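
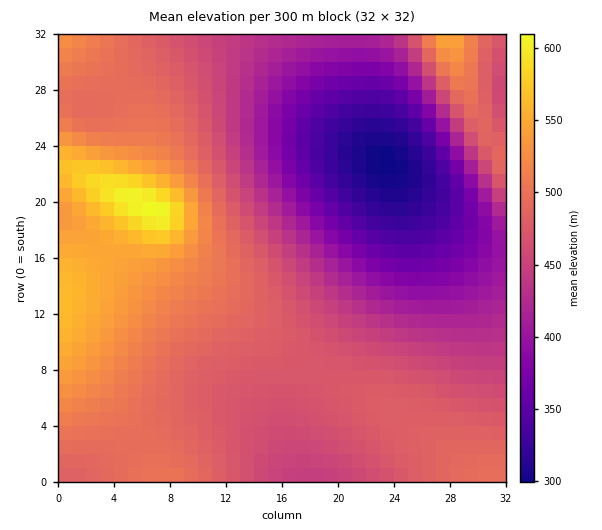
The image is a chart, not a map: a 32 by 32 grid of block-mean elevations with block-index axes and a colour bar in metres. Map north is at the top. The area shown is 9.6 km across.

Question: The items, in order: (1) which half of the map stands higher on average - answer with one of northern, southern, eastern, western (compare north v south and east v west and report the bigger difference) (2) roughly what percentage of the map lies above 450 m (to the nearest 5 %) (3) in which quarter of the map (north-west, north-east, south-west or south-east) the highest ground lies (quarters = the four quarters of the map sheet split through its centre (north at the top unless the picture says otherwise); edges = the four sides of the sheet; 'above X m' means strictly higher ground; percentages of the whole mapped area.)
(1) The western half stands higher on average than the eastern half.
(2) Ground above 450 m makes up about 65 % of the sheet.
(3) The highest ground is in the north-west quarter.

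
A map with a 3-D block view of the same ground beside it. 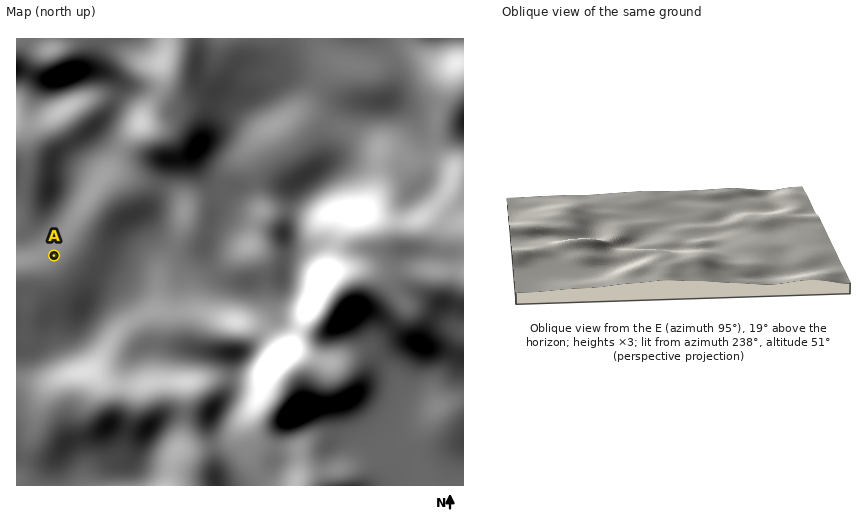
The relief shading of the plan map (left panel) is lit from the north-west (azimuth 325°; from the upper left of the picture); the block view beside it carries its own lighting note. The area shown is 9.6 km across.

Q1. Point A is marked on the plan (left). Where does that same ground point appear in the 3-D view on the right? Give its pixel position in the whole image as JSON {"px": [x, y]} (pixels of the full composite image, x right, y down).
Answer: {"px": [662, 199]}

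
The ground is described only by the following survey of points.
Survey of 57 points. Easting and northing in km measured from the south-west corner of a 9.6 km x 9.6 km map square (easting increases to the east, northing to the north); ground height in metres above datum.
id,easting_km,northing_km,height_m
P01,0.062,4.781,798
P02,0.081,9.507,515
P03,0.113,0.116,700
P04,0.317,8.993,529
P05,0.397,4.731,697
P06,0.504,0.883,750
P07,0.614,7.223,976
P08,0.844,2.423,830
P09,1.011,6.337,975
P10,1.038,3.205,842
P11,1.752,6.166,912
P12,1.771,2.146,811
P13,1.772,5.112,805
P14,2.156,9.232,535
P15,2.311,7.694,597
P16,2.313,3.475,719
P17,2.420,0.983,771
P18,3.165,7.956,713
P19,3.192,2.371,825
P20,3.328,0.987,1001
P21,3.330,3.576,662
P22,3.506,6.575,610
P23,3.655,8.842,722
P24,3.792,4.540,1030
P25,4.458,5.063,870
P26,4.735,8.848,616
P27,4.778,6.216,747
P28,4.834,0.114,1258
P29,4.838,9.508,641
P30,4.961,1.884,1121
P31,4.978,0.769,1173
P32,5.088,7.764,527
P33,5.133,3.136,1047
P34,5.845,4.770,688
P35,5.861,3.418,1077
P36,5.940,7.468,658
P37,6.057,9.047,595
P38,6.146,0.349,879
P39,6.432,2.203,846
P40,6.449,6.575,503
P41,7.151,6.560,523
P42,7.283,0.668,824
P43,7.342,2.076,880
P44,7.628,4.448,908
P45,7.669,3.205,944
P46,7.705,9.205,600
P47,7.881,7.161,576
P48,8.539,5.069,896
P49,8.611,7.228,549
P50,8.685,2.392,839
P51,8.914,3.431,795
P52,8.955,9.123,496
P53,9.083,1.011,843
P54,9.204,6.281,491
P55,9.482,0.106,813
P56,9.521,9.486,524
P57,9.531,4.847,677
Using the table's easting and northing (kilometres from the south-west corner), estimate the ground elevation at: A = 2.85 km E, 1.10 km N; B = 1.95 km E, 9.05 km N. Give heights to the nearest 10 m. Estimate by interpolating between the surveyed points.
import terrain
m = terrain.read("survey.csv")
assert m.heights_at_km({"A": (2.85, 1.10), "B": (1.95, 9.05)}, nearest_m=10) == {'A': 880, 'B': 530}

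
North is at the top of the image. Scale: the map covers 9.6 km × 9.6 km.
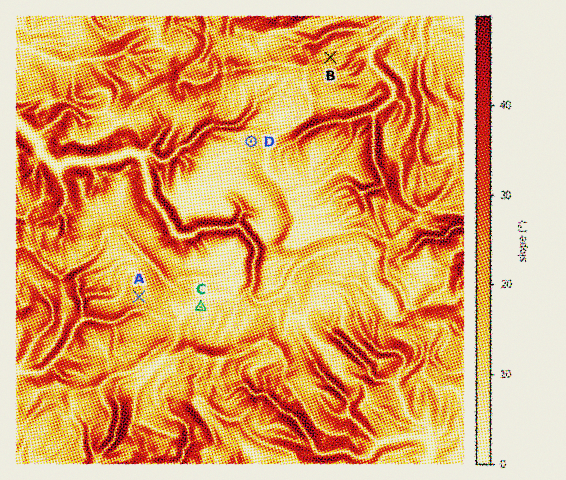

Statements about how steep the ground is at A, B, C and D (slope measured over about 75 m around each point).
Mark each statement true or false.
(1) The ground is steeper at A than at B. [false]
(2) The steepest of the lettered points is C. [false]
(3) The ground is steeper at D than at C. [true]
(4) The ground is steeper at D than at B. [false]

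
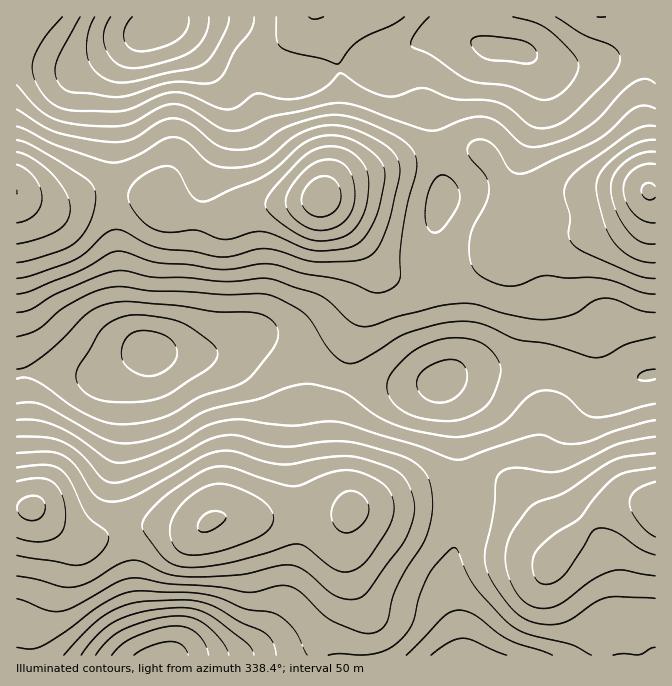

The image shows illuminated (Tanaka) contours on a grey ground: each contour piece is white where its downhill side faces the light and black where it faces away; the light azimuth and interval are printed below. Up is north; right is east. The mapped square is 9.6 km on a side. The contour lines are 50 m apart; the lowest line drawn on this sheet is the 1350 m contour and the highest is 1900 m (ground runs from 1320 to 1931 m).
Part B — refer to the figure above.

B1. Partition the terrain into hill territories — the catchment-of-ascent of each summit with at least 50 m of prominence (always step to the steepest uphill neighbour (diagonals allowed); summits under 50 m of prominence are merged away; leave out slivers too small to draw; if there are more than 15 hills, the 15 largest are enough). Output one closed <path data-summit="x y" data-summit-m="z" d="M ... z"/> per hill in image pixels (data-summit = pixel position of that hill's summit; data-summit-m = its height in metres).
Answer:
<path data-summit="322 197" data-summit-m="1931" d="M655 16l-188 0-1 12 3 9 6 6-20-7-20 0-11 3-29 15-18 7-30 5-42 12-18 0-13-7-17-12-22-20-15-8-33-8-25 1 0-8-145 0-1 39 39 11 23 0 66-33-8 7-15 23-7 19-1 15 0 120 6 53 0 35 9 25 12 16 12 7 55 1 20-3 27-12 18 0 25 12 41 25 20 5 50 5 30-3 10-8 3-8-2-40-6-47-9-32 0-21 9-27 0-23-10-60 0-15 6-15 25-35 14-9 2 3 7 2 33 3 22 10 22 5 30-3 33-9 28 0z"/><path data-summit="209 522" data-summit-m="1854" d="M272 339l-18 0-27 12-20 3-35 0-22-3-17 16-9 13-3 10 0 45-5 45 7 38 8 32 3 50 7 25 12 30 309 1-3-28-8-30 0-34 10-44-2-72-3-33-8-22-8-10-40 3-56-8-16-7-31-20z"/><path data-summit="649 192" data-summit-m="1905" d="M478 44l-10 4-4 4-25 35-6 15 1 28 9 47 0 23-9 27 0 21 9 32 8 63 0 24-5 10 36-8 33-1 12-4 20 0 20 5 35 19 13 0 22-10 18-4 1-319-29-1-33 9-30 3-22-5-22-10-25-2z"/><path data-summit="655 508" data-summit-m="1847" d="M547 364l-20 0-12 4-33 1-27 5-16 8 12 18 7 23 3 97-10 44 0 34 8 30 2 26 3 2 191 0 1-281-6-1-13 4-22 10-13 0-35-19z"/><path data-summit="17 192" data-summit-m="1900" d="M138 36l-60 30-23 0-27-8-12-1 1 317 31-3 50 5 48-24-18-22-7-17-2-43-6-53 1-135 10-25z"/><path data-summit="32 508" data-summit-m="1861" d="M145 353l-47 23-50-5-28 2-4 2 1 281 136-1-12-30-7-25-3-50-8-32-7-38 5-45 0-45 5-13z"/><path data-summit="315 17" data-summit-m="1602" d="M465 16l-301 0-3 7 26 0 33 8 15 8 22 20 17 12 13 7 18 0 42-12 30-5 18-7 29-15 11-3 20 0 19 5-8-13z"/>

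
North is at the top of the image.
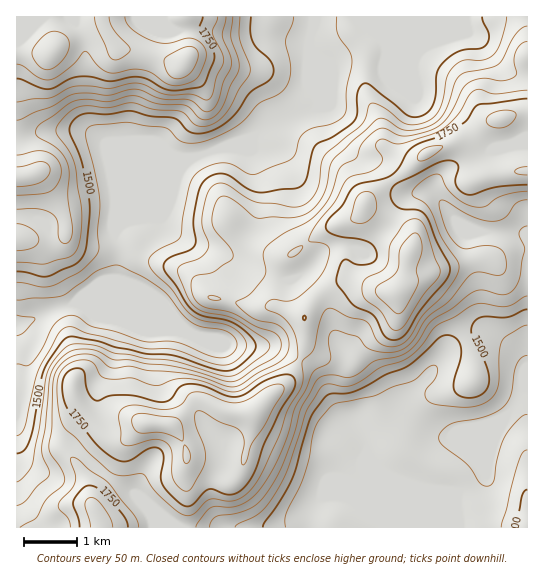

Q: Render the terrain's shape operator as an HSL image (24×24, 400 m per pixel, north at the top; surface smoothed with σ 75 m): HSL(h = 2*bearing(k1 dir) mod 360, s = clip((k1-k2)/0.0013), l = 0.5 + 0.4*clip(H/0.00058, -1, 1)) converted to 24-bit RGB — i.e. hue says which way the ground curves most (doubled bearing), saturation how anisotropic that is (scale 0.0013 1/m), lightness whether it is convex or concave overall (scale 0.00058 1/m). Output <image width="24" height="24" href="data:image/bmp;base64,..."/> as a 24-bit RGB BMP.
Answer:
<image width="24" height="24" href="data:image/bmp;base64,Qk32BgAAAAAAADYAAAAoAAAAGAAAABgAAAABABgAAAAAAMAGAAATCwAAEwsAAAAAAAAAAAAAk1K1wj2gNDtxxu2fsd3IlD3SeCt5lysMtuIGKRQKZnoIX5gbMHFCTmR9fZSZlHuWg3GGf3+Af4B/f4B/dHOAc5OQQlCT09aOWUt7V4+4cF7Y4/PYqTc4Mw4ghhxww9mx5IjKikDtz+nGZbKCQod3MnVzX35tgnZwgH9/gH9/gH9+gH54cYNwa5iAPTt0ztOOVEB9YykhaccYx74PhwcMN5ZoI2W56cGzaMV8One09M/Qo4e1W6WUMGGAUGx2doN3f32Agmprhnpnc5yTgKimcWSIQ0pvnMtrRw2D35y+eNpweBtGrsuSy5hfDiUfqvFSiKjQQEGF0KV+yH5zwbZ7G1BsTluVd4GHdmiAkXiGhaqWbZeNhGNogXF5SWaCrLmSDAkr3Z92tC83f9mxXj+18aHUlKL/vf7gejiAcTlGlolJ4cqFv8OHLFR1K05ab4qFgFx/fKF+moRueGtWanRUdoBjXYJ8a6xWCBY8zVV57+qpU9S5NH3MuPXkWXHb+zSMvyS6tOL7wL7/+dLfz6ZRZzZRI01QRk8kUo9JcIpojmJ4sFyGoDxAeqErJYs8XYxtCRxfgkXE+fzPMYSWXrS1nadMaDFzYc7j0PL7WZDzVQ2I+dLs/8zvq3HdLw5IyrRwIJAzPWo5SIhfUVisyILc6+DjWLDNQGKAEz11HLro9ebW3830EHPiv9PngI7mdt6pkp03JwwXTCVHkKpA/0NC/0J9O1PnopTh1mq3d2woFIoOHlJCTpBp5eSvrVOVPUFmQ0aFD19Imv9a0r9+jS6VdGYePDQNhVUHNhIEJx0MKyQIQ0YAODAL/+moQHyacUZ16Q+/98fKauKDDFNaNZBaschqmEtlZExzV3IyHYRZy/VTOicMYjoTb0YtfHxUaxsoWhcALR4GH5Qrc+R4HMK+7vnSTiVngkhEJC9C9unS7di4FB8vH4cub3c4g0YxWnhCkJlTPXQfS4YRgWJggH9/gH9/eU1iPwA51dz2zN7/o9X/ubnnbLjj3JGstB/BgFy9fV7TuOu077GzYUW/Squ2NzVyrot8Rn+2eVBSq79+X4xDIWgwbnZSczU1fBVmUd/xw/TRm19saV1vl5FTg3EzL2090WrBXJK+icjk3pnS4ZGm4ajeTHrCNi+Tlb6iRWzKcay6ronDyM2XOIfHOVujaZHBWLfwnt7ltk6RsVZTdlphkVqi0p60QJx6KGlKus5vLD0ik0E26NSWfdSfeUjofkzkr8vOWjqjparRakW98u/ZLGWYQzyQgKOWSoBdV0otdSAhy79KTrF5S6Odgoqy5nTqxCibn6csM4RMKaiU9OvXdtOVMhM7enY4rpA3hDtvgGk3dnBG4+6pTj6WPUh2e4NwfX1yMTl2f2yz4N/MicDIVpXHVLywKiyf57Ly9a7xlc+UGsi8qPCb4CduLgUhm3EihcddQnN1dI8+Oss3eNllaUqYSD9+f3+Af3+ANE90VJiq4fHaeL7FcjmChVtGIiswamM6zJl98drdnT00QV4MXAEjyCa5q9qckXM4UzMk3dH63OPvgsy6QjJ5YU99f3+Af39/UneCJsGGz9+IfjBGbUtjlnR/UjRySpSEf+Bun1k37E6092ePEEE3OtaWy6HYtZHu0sb5S5NE4tq8w2GhVyVxcmd/gIB/gHt8iFpLRG8YWngZflZEZ3daYm1RSVuIWtDIz26byDZlMNSe0bv/8Mz/LsLkSZtIVndIdJNMcaUceoYHYUgaSiIqZm42cmE5YFUogTZK8n05HIcMJnk3Y4JwY4eHRrOEO4ZkRH+J3I2Wne+5EIyW3zvc/7rl10m3vndMO4RGsnZfxZM/VEArSCgigaEpTU0prGQwEjkT6+F9t+3IL5CdQGxfYIFfYYdbU29IKB82ivlIy9RNIRkSFiAT1IIs27mPzs/0x574ljtx2rGCaDugY1a3yauWJTdfx2S538WoTv+Ous9/U0J7UnaOSKl+YnmGcHKAMWGYwvKWaCIvd1FpHjJOWsNlzeWzQHJEk5A5QzSy7efeSHnISy/b59LlVl3qZsb35tnywebMboi+Q4TidHjOeHayUVOBeXZ/Q3x6zrRQdWZ8a22CL4qqfdGgXrBiuiSL3VAoM3XO5dLbpX3ZLyiGptGpkcHmRJ3kV5bW9dbYhF/RUDRzeEVoilVTYVx8hmSGX5BylLV7eHGDfICAT4VgMZAkYkMsVjBL6OjJYIBxdLY3kSpciFi6i9xtYjklcUk7pasm4NULzKVKLkZua0aDk597VWuFYlmFmLOFg3BxgH9/gIB/f4B/eYB1Yzd3SZ5ont0o"/>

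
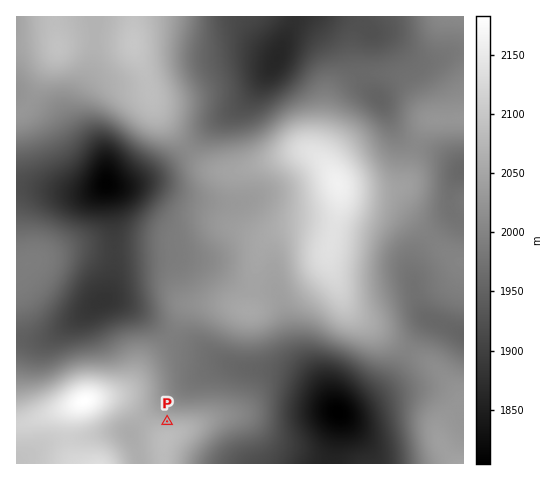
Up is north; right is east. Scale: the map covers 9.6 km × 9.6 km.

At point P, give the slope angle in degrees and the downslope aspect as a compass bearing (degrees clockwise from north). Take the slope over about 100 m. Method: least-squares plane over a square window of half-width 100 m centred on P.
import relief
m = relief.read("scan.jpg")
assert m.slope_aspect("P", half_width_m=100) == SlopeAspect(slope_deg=6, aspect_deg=3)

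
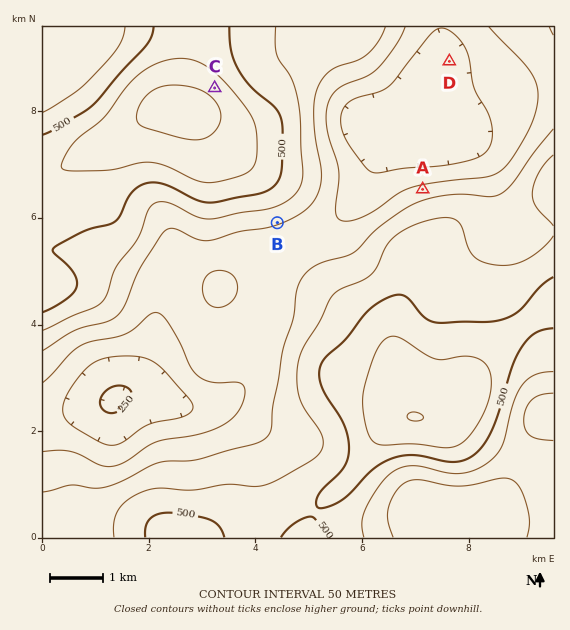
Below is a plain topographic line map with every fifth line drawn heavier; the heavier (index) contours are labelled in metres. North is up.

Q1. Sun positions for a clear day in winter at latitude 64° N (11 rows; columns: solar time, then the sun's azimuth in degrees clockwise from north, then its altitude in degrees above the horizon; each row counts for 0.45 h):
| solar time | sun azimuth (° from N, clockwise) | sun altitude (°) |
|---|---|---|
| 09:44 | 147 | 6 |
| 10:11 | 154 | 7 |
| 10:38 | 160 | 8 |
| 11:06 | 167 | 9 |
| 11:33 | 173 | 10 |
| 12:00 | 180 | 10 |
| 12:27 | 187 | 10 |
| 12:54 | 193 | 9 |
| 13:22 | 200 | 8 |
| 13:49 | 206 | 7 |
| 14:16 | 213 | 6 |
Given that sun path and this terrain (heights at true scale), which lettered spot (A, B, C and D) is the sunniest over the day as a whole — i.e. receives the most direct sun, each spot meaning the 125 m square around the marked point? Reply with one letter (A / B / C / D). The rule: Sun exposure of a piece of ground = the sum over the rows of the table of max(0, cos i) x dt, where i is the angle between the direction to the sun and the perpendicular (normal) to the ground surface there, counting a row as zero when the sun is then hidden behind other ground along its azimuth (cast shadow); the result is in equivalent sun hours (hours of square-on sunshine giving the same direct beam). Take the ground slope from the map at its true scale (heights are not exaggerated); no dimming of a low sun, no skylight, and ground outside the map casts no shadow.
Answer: B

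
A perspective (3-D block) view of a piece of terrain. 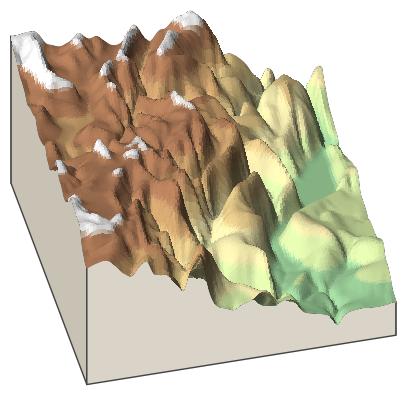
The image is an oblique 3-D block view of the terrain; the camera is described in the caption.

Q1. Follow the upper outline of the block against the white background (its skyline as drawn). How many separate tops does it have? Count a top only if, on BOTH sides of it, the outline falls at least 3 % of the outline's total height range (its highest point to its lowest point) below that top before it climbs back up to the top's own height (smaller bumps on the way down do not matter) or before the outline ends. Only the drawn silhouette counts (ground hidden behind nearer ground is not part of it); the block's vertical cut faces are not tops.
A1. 5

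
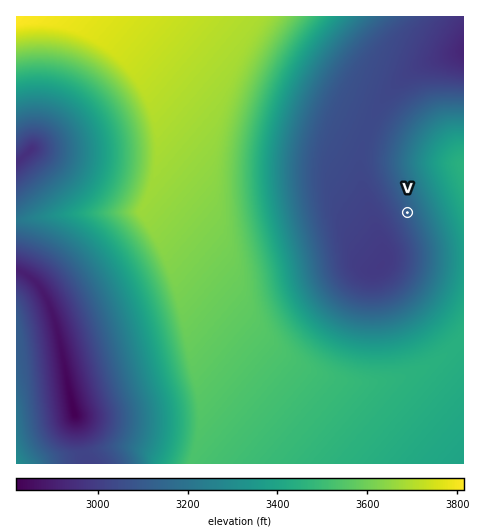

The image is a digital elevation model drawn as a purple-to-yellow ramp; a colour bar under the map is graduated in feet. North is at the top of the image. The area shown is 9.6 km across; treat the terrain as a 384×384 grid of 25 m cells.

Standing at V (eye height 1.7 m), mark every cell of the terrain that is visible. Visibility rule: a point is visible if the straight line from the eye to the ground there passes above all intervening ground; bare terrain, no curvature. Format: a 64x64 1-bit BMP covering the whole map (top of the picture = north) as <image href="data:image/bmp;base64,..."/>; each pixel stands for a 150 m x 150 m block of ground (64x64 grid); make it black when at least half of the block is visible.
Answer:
<image width="64" height="64" href="data:image/bmp;base64,Qk0+AgAAAAAAAD4AAAAoAAAAQAAAAEAAAAABAAEAAAAAAAACAAATCwAAEwsAAAIAAAAAAAAA////AAAAAAAAAAAAAAAAAAAAAAAAAAAAAAAAAAAAAAAAAAAAAAAAAAAAAAAAAAAAAAAAAAAAAAAAAAAAAAAAAAAAAAAAAAAAAAAAAAAAAAAAAAAAAAAAAAAAAAAAAAAAAAAAAAAAAAAAAAAAAAAAAAAAAAAAA/gAAAAAAAAf/wAAAAAAAH//wAAAAAAA///wAAAAAAH///gAAAAAA////AAAAAAH///8AAAAAA////4AAAAAH////wAAAAAf////AAAAAD////8AAAAAP////wAAAAA/////AAAAAD////8AAAAAf////wAAAAB/////AAAAAH////8AAAAA/////wAAAAD/////AAAAAf////4AAAAB/////AAAAAH////8AAAAAf////gAAAAD////+AAAAAP////wAAAAA/////AAAAAD////4AAAAAP///jgAAAAA///8AAAAAAH///gAAAAAAf//8AAAAAAB///wAAAAAAD///AAAAAAAP//4AAAAAAA///gAAAAAAD//+AAAAAAAP//wAAAAAAA///AAAAAAAB//8AAAAAAAH//wAAAAAAAf/+AAAAAAAB//4AAAAAAAD//gAAAAAAAP/+AAAAAAAAf/4AAAAAAAB//gAAAAAAAH/+AAAAAAAAP/8AAAAAAAAf/wAAAAAAAB//AAAAAAAAD/8AAA=="/>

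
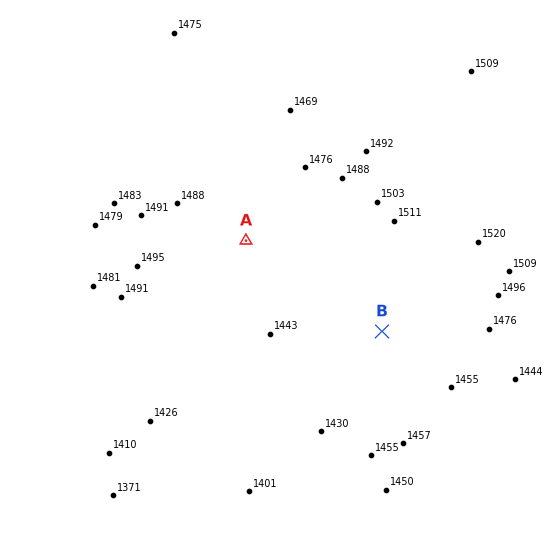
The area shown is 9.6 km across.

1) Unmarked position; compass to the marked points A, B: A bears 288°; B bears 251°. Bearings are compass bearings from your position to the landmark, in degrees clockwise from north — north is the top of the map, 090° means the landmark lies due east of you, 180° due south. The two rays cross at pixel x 451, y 307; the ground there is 1495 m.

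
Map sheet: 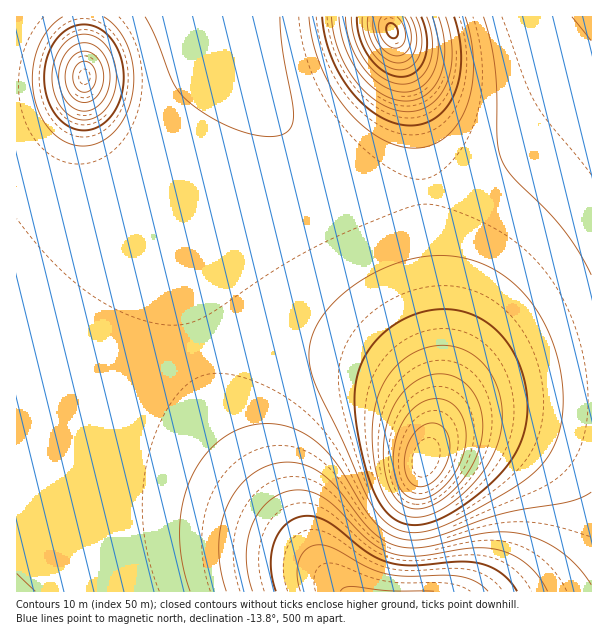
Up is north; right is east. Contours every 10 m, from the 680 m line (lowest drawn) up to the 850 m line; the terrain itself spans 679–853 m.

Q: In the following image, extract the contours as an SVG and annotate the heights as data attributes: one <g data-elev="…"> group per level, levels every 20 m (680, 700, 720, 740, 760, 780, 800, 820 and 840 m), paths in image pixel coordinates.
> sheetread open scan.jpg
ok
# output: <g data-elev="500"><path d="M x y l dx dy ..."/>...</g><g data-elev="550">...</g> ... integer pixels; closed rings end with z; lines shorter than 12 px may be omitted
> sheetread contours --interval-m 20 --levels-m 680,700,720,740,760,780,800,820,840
<g data-elev="680"><path d="M340 591l4-3 7-2 38 5 45 0"/></g><g data-elev="700"><path d="M276 591l-4-13-1-14 1-12 3-12 6-10 7-8 9-4 11-2 10 2 11 4 36 29 19 10 24 4 51-3 21 2 11 3 10 6 9 9 7 9"/></g><g data-elev="720"><path d="M226 591l-6-22-1-23 2-22 7-20 11-17 13-13 17-9 18-3 19 3 18 11 14 13 31 40 11 9 12 6 12 3 15 1 67-15 18-1 17 2 20 6 19 11 17 15 14 19"/><path d="M591 41l-19-24"/></g><g data-elev="740"><path d="M35 591l-18-17"/><path d="M403 531l19 1 21-6 29-14 44-26 16-12 13-13 9-15 6-18 3-26-2-28-7-29-12-27-15-21-18-18-21-13-23-8-22-3-23 2-24 6-24 11-22 14-20 18-13 18-7 18-1 18 5 21 28 59 24 54 8 15 9 10 9 8z"/><path d="M63 17l-15 13-10 18-5 23 1 22 6 21 11 17 15 11 17 4 9-1 9-3 14-11 12-18 6-21 0-23-4-21-10-18-15-13"/><path d="M309 17l4 24 7 24 11 22 13 20 16 17 18 13 18 8 18 3 17-3 15-8 12-13 8-17 6-21 1-23-2-24-6-22"/></g><g data-elev="760"><path d="M407 516l12 1 12-3 14-7 14-10 14-14 11-13 9-15 6-15 3-14 0-15-2-15-4-13-7-12-9-10-10-8-12-6-12-2-12 1-14 4-11 6-11 8-8 10-8 12-5 13-4 17-1 19 1 21 4 20 5 15 7 12 9 9z"/><path d="M76 119l7 1 7-1 12-6 9-12 5-17-1-18-5-15-11-12-12-5-12 2-10 7-8 11-5 15 1 17 4 15 9 12z"/><path d="M331 17l3 18 5 16 8 17 10 15 11 12 13 9 14 6 13 2 12-2 11-6 9-8 7-13 4-15 1-17-2-16-4-18"/></g><g data-elev="780"><path d="M412 498l13 0 15-8 13-14 10-20 3-18-2-18-8-13-12-7-13-1-14 6-11 12-8 17-5 21 2 19 6 16 4 5z"/><path d="M82 102l7 0 7-5 5-8 3-9-1-11-4-9-6-6-7-3-8 2-6 4-5 8-2 9 1 10 3 9 6 6z"/><path d="M345 17l2 13 3 14 6 13 8 12 10 10 9 7 10 4 11 2 9-1 9-4 7-8 6-10 3-12 0-13-2-14-4-13"/></g><g data-elev="800"><path d="M357 17l3 21 9 19 15 15 9 4 8 1 7-1 8-4 5-6 4-8 2-10 0-10-6-21"/></g><g data-elev="820"><path d="M368 17l1 16 6 15 11 11 12 4 10-3 5-5 3-7 0-15-5-16"/></g><g data-elev="840"><path d="M381 17l-2 9 2 10 6 9 9 3 6-3 4-9-2-10-7-9"/></g>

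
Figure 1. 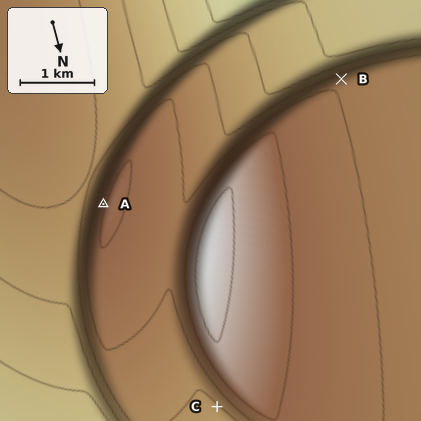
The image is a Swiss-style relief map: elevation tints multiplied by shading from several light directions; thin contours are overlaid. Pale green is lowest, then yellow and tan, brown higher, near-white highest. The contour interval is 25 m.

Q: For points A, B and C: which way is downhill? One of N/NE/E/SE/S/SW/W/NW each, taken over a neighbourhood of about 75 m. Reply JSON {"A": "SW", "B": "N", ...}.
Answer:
{"A": "SE", "B": "S", "C": "NE"}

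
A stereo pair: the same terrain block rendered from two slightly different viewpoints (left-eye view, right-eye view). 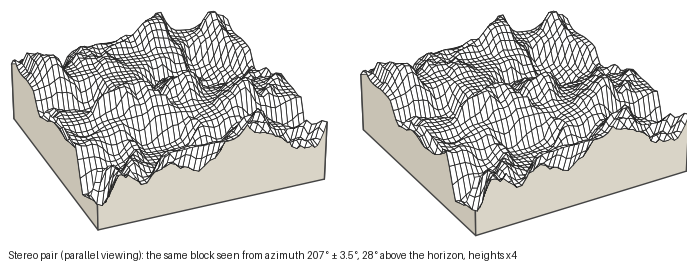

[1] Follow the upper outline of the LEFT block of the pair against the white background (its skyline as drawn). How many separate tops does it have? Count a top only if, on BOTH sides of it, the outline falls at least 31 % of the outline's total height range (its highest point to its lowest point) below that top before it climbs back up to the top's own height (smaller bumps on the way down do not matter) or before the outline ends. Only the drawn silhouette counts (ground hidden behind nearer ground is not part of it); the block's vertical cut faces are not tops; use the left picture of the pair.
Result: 1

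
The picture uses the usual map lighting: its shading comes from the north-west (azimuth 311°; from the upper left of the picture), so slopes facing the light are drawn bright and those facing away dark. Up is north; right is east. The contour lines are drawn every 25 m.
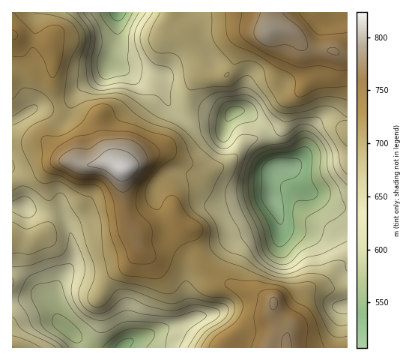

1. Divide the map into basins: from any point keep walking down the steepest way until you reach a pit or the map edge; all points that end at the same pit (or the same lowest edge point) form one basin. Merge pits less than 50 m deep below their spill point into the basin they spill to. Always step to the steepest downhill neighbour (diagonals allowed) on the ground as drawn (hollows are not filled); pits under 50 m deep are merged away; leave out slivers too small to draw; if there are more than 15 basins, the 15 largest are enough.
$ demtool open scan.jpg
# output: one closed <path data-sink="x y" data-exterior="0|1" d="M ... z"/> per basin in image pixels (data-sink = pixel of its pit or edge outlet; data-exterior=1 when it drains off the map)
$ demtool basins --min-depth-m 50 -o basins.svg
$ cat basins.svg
<path data-sink="272 199" data-exterior="0" d="M347 12l-173 0 0 4 3 5 15 12 11 39 5 4 17 0 4-3 11-30 8-7 17-3 8-4 16 1 4 5-1 9-13 26-2 12 8 12 4 2 7-1-8 5-5 24-6 6-34 13-9 15-10 8-25 6-6-2-17-14-11-4-6 0-14 4-22 13 2 42 3 13 6 12 7-4 25-7 11-7 13 9 4 19 10 18 26 20 43 18 0 11 7 18 6 7 1 6-5-3-7 0-4 7 77 0z"/><path data-sink="122 348" data-exterior="1" d="M12 35l0 313 258 0 5-7 11 2 0-5-6-7-7-18 0-11-43-18-26-20-10-18-4-18-12-10-12 7-25 7-7 4-6-12-3-13-2-42-15-7-24 3-14-4-6-4-13-17 0-7 10-23-9-29 2-27-4-8-9-5z"/><path data-sink="118 12" data-exterior="1" d="M173 12l-161 0 1 24 34 7 5 6 2 5-2 27 9 31-8 16-2 12 16 19 17 6 24-3 17 7 13-10 29-14 19-19 3-7-1-20 2-11 8-11 8-2-4-8-10-34-15-12z"/><path data-sink="234 112" data-exterior="0" d="M282 29l-9 0-5 3-15 2-9 4-7 10-4 17-6 10-8 2-18-2-3 2-5 5-4 12 0 25-3 7-19 19-22 11 20-4 11 4 17 14 9 2 24-7 8-7 9-15 34-13 6-6 5-24 7-4-10-2-8-12 2-12 14-30-1-7z"/>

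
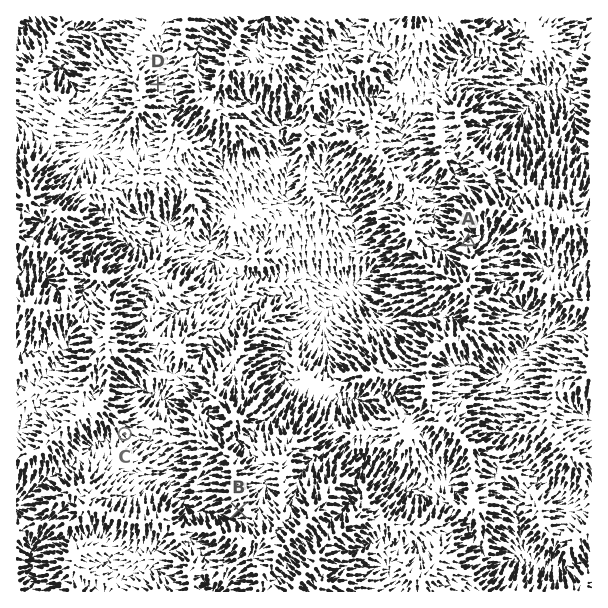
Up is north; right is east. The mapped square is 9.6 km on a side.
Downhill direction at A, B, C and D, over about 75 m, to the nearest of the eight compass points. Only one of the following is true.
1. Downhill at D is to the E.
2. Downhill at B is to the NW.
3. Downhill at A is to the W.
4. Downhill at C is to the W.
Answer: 1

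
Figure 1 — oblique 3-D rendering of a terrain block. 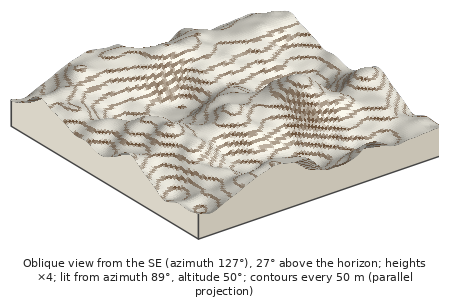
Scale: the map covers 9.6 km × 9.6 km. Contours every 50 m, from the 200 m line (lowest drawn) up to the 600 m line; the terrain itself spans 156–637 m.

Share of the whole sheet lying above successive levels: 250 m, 90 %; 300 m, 77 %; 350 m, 60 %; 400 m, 44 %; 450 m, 25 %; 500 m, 7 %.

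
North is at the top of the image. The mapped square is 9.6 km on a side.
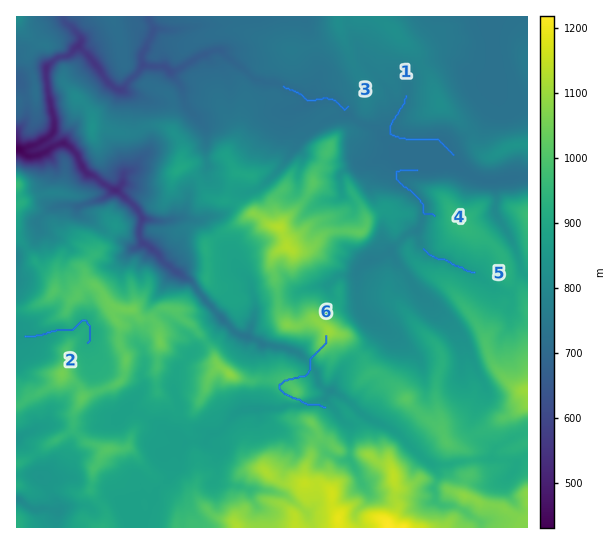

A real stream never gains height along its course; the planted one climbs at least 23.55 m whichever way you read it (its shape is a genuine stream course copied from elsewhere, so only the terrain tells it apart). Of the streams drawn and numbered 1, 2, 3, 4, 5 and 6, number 6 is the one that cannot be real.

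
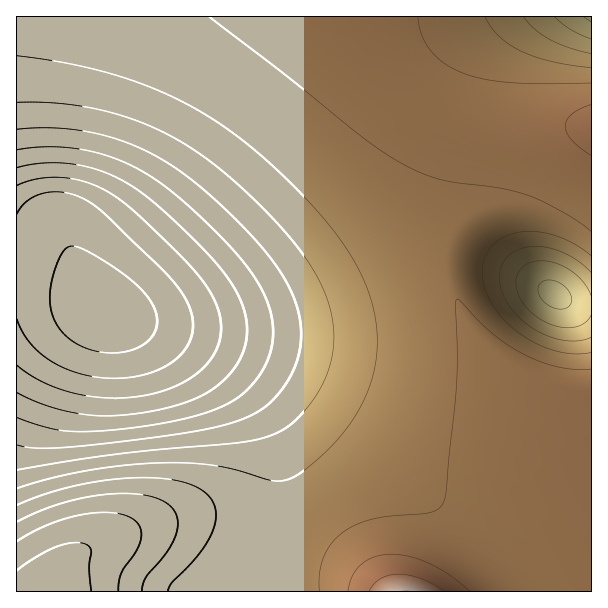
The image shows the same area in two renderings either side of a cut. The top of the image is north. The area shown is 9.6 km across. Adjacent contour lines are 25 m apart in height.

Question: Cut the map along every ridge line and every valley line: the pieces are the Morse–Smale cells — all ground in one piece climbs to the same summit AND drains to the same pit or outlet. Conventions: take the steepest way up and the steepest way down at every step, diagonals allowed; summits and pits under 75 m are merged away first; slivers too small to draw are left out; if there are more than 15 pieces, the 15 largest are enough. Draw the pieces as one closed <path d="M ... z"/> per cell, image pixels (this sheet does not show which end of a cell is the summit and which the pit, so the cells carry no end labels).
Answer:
<path d="M347 16l-330 0-1 263 22 1 27 6 16 9 26 19 43 14 33 15 26 17 19 16 22 23 9 14 15 37 3 20-1 25-8 26-8 16-16 26-25 29 372 0 1-199-20-2-33-11-20-10-21-15-20-20-12-17-8-13-8-27-2-20 3-16 9-18 15-15 0-23 3-18 10-25 13-13 6-3 25-4-73-8-27-7-22-11-14-9-23-23-11-15z"/><path d="M38 280l-22 1 0 310 202 1 26-29 16-26 8-16 8-26 0-37-6-23-11-22-18-24-43-37-33-18-58-20-26-19-16-9z"/><path d="M549 124l-37 2-11 4-13 13-10 25-3 18 0 23-15 15-9 18-3 16 2 20 8 27 8 13 12 17 20 20 21 15 20 10 33 11 19 1 1-264z"/><path d="M591 16l-243 1 14 33 11 15 23 23 29 16 34 11 27 5 105 7z"/>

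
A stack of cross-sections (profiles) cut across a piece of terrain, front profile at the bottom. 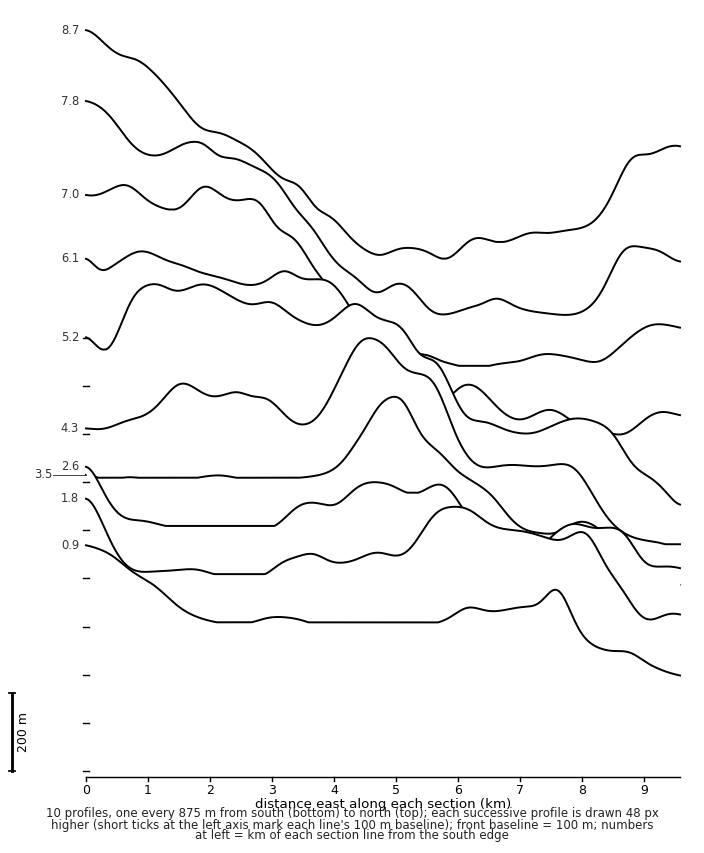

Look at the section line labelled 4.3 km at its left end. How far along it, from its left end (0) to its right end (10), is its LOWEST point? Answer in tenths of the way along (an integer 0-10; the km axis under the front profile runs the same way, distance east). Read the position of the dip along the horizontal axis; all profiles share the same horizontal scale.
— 10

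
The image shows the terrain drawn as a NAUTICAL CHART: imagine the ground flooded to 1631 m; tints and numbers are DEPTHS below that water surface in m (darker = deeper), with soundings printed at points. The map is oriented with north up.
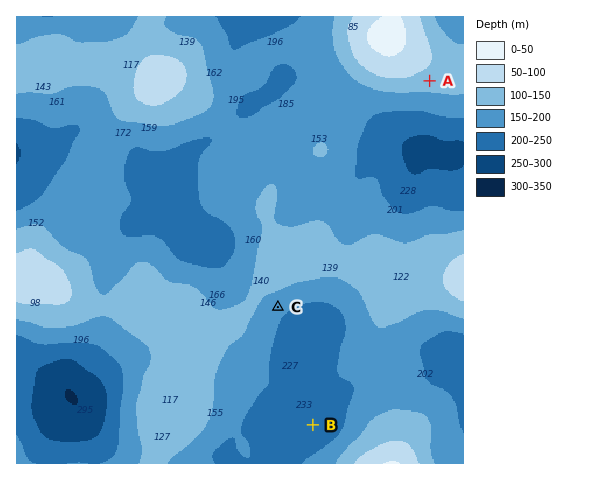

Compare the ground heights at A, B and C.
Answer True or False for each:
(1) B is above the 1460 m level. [False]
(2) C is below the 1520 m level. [True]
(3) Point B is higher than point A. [False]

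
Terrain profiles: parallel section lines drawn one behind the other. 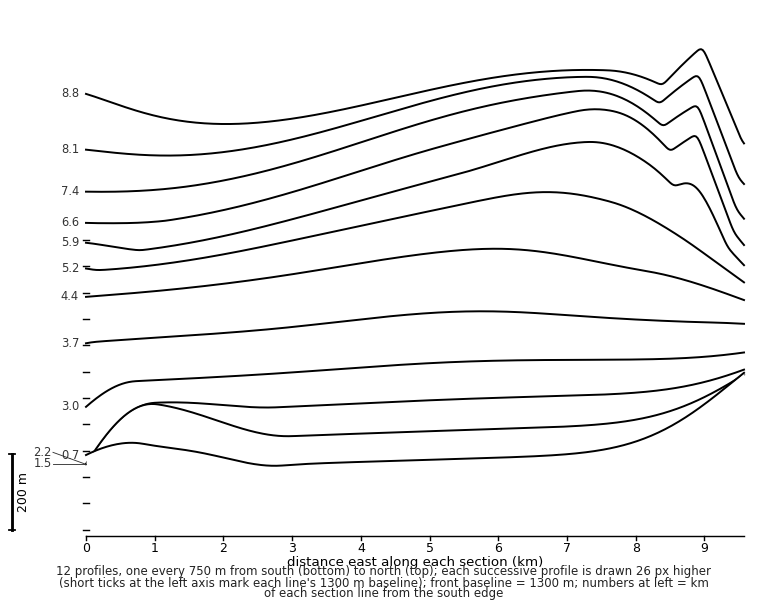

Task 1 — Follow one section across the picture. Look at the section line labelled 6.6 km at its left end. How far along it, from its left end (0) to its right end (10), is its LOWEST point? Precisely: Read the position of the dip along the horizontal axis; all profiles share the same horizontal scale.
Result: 10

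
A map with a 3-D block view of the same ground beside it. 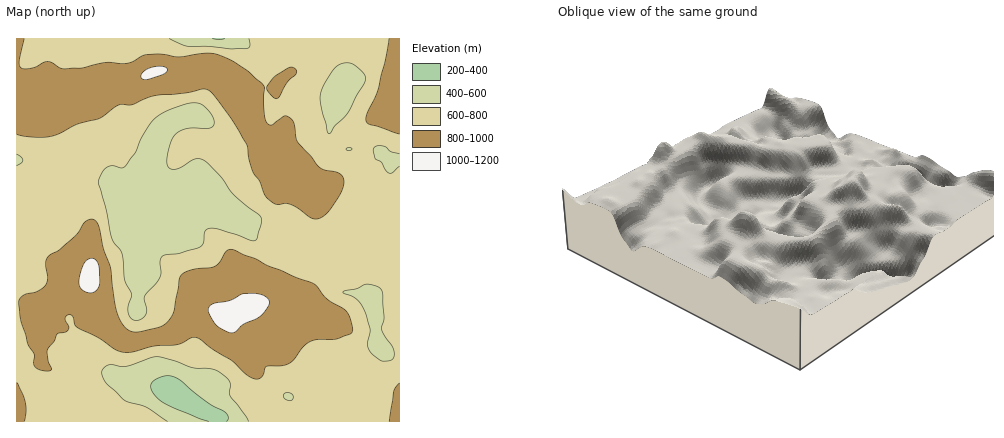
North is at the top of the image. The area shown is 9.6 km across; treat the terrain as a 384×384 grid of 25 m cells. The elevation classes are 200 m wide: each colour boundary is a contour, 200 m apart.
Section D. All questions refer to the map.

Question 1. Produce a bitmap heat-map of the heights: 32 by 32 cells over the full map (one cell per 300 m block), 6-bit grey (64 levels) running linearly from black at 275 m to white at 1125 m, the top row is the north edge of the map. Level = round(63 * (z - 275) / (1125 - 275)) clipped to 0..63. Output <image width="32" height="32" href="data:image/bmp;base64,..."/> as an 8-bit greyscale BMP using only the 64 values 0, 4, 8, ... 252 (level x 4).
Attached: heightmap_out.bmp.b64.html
<image width="32" height="32" href="data:image/bmp;base64,Qk02CAAAAAAAADYEAAAoAAAAIAAAACAAAAABAAgAAAAAAAAEAAATCwAAEwsAAAABAAAAAAAAAAAAAAEBAQACAgIAAwMDAAQEBAAFBQUABgYGAAcHBwAICAgACQkJAAoKCgALCwsADAwMAA0NDQAODg4ADw8PABAQEAAREREAEhISABMTEwAUFBQAFRUVABYWFgAXFxcAGBgYABkZGQAaGhoAGxsbABwcHAAdHR0AHh4eAB8fHwAgICAAISEhACIiIgAjIyMAJCQkACUlJQAmJiYAJycnACgoKAApKSkAKioqACsrKwAsLCwALS0tAC4uLgAvLy8AMDAwADExMQAyMjIAMzMzADQ0NAA1NTUANjY2ADc3NwA4ODgAOTk5ADo6OgA7OzsAPDw8AD09PQA+Pj4APz8/AEBAQABBQUEAQkJCAENDQwBEREQARUVFAEZGRgBHR0cASEhIAElJSQBKSkoAS0tLAExMTABNTU0ATk5OAE9PTwBQUFAAUVFRAFJSUgBTU1MAVFRUAFVVVQBWVlYAV1dXAFhYWABZWVkAWlpaAFtbWwBcXFwAXV1dAF5eXgBfX18AYGBgAGFhYQBiYmIAY2NjAGRkZABlZWUAZmZmAGdnZwBoaGgAaWlpAGpqagBra2sAbGxsAG1tbQBubm4Ab29vAHBwcABxcXEAcnJyAHNzcwB0dHQAdXV1AHZ2dgB3d3cAeHh4AHl5eQB6enoAe3t7AHx8fAB9fX0Afn5+AH9/fwCAgIAAgYGBAIKCggCDg4MAhISEAIWFhQCGhoYAh4eHAIiIiACJiYkAioqKAIuLiwCMjIwAjY2NAI6OjgCPj48AkJCQAJGRkQCSkpIAk5OTAJSUlACVlZUAlpaWAJeXlwCYmJgAmZmZAJqamgCbm5sAnJycAJ2dnQCenp4An5+fAKCgoAChoaEAoqKiAKOjowCkpKQApaWlAKampgCnp6cAqKioAKmpqQCqqqoAq6urAKysrACtra0Arq6uAK+vrwCwsLAAsbGxALKysgCzs7MAtLS0ALW1tQC2trYAt7e3ALi4uAC5ubkAurq6ALu7uwC8vLwAvb29AL6+vgC/v78AwMDAAMHBwQDCwsIAw8PDAMTExADFxcUAxsbGAMfHxwDIyMgAycnJAMrKygDLy8sAzMzMAM3NzQDOzs4Az8/PANDQ0ADR0dEA0tLSANPT0wDU1NQA1dXVANbW1gDX19cA2NjYANnZ2QDa2toA29vbANzc3ADd3d0A3t7eAN/f3wDg4OAA4eHhAOLi4gDj4+MA5OTkAOXl5QDm5uYA5+fnAOjo6ADp6ekA6urqAOvr6wDs7OwA7e3tAO7u7gDv7+8A8PDwAPHx8QDy8vIA8/PzAPT09AD19fUA9vb2APf39wD4+PgA+fn5APr6+gD7+/sA/Pz8AP39/QD+/v4A////AKiEgIB8eHh4fHx8bFA8LBgQJEhwfHRweICAgIB8fICsqIiAgHxwdHh0aFhAJBAIFCxEZHx8dGhsfICAgICAgKSciICAfHh8eFxEPCQMCBw4RFR0gIB4aHB8fHyAfICAnJCIiISAgHxcREA8KBwkPEhMXHyQkIB8fHx8fIB8fICMhJicjIB8dFxYVExAQExcYGh8mLCklJCEfHx8fHx8cHiAnJyEgHx8fISIeGhsdHh8iKCwsKi0sJiAfHx8fGhUZIisqJCEgISYtLiwpKCcjJCwuLy4tLS0rJSMjIR8WExslLSwnJiYqLi4pKCstLiwtMTU0Ly8uLS0rLCwpIhgYHyguLCgnKy8vKRwaICUtLzA3PDs3Mi8vLi4uLysgFhcgKS4uKysuLy8kFxYdISovMTc5Ojw5MS8vLy4rJBwTFyEmKi0uLzEyLiIZFx0gKC4wMTM1NzYxLy8uKR8aFhEXICAhJy4wODouIBYUGB4mLi8vLzAwLy8uLCkiHx0bGRwgICAmLi83Oy0fExIUHCIpKywvLy8tKyYiISIiIiAhIyEgICYrLjM2Kh0SERUaHR8gIistKiUhICAgICIkISIlISAgIyYrLy8kGBERFBYVFhofJCMfHiAgIB8fICEgISIgICAhISQrLR8TEBATFRIRFh4cGRUcIB8fIB8fICAgICAgICAgICYpHBEQERQVFBMTFBIRERkfHyAiIiAfHyAgICAgICAgISEZERAQERITEhEREREVHCEhJCsrIh8cHyAgICAgIB8gHxYREBAQDg4PEBESFx4jKSotLy8pIBsbHyAgICEhIB8dFBEQEBAQDw8QERYeICctLi8vLy0kHRkcHx4fHyAfHx0VFBIREhMTEREUHB8jKy4vLy8tKyQeGhobGh4fHh4eHhsaFhMSFxoWFRsfICcuLy8uLCMhIB4aGBcbHh4eHh4fHx4aFRIXHR4dHx8gKS4vLislHhsaGxkXGCIkJCIgHx8fHx0XEhUbHh8fHyMrLS0uJiEcGhwdHRweLi4uLCciISAgHxsVExYYGBofKC4sKSskIBwZHiEkJyswMC8vLi0rJSEgHhoVExITGiQtLyolJyMfGRYZICktLzAwLy8vMTAvKSgkIB4bGBkhLDAvKSUkIB0XFBUdJS0uLy8vLy8vMDAvLi0rKiknJCoxMS8pKCQhHRgUFBggKy0tLi4uLi4vLy8vNDMwLy8uMDIvLCUoKCQfGxQUFR0pLScoKygnJyorKywxNjQwLy8wMCojICEmJSEeGRYYHCUsJiEjISEhISIiIicpKCYnKikkIB4fHyAhIB8eHBweIywoISAgHx8fHyAgICEeGRYVExITGR8fHx8gIB8fHx8hLA="/>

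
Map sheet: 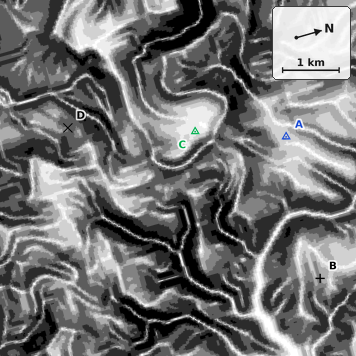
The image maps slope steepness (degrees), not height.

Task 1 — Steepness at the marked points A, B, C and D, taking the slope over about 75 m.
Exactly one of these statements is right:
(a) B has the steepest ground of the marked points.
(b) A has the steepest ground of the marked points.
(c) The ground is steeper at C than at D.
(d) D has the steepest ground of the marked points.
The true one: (d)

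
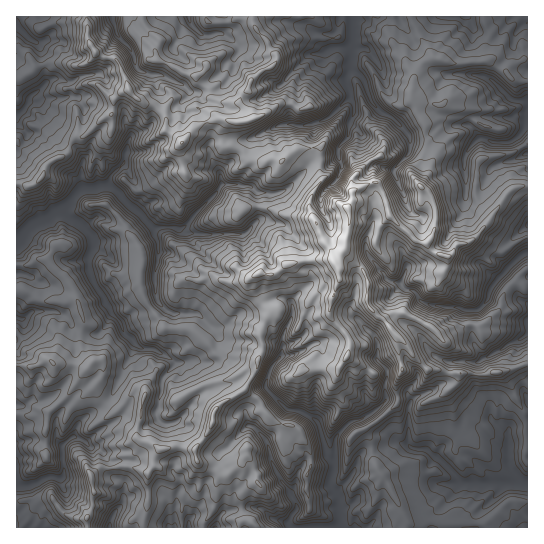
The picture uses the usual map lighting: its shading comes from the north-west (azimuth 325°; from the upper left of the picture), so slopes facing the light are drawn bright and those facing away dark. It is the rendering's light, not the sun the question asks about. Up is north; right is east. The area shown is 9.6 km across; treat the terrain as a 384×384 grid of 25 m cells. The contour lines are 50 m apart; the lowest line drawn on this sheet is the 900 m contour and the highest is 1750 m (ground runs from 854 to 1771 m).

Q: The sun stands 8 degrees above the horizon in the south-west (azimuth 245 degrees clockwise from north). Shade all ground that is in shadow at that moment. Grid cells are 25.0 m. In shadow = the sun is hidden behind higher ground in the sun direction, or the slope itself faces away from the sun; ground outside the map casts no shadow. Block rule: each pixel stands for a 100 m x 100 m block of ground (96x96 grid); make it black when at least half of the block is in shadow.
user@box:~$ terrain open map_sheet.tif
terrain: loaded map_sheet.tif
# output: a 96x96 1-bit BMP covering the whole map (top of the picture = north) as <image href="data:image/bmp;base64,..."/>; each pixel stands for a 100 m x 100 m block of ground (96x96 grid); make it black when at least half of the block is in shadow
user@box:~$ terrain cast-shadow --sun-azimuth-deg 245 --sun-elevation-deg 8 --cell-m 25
<image width="96" height="96" href="data:image/bmp;base64,Qk2+BAAAAAAAAD4AAAAoAAAAYAAAAGAAAAABAAEAAAAAAIAEAAATCwAAEwsAAAIAAAAAAAAA////AAAAAAAAB8D5mAfgAAAwAAAAB+D9jA/4GCB4AAQAB/B9hh/8/AB8Bg0A5/x9Bj/9/BD/AwgA6/5+Ah///gD/hYAB8f5+AgD9/gH/38fh8f9+AgH9/gH//+/z8/x4EAP9/gP///8D8/xyAAf9/gP//nkB4/xmAAf9/wf//AAAg/hsAAf//4//6YgBx/A+HAf//4//wxgDx/w+Pg///5//xngDz/AGPw/H/5//nPgD3+AAP4/N/Z//gPgD/wA+P9/B/d//gfgD/AB/H/+D/d/+AfgD+AH/j//D/L/AAfgD8AH/h/8H/r/AAvgD8AH/h/wf/87AAPgDuAH/B/z//+bAEeABkAHzB/n/9/DAMYDAAAD5A///8/jgOYEAAAD4A///g+zgPYMAAMD4AH//h/zwPwMAAOD4AB/hAd34PwMAAOD+AB/Bi9zgHgcAAPD/AA/BhxzgHg4QgPp/wAeAD9z0DBABgH8/4AfAB573/zwBwH4/8AfgB/7///7B8P9/wAfwA/zf//+H+//8AAP4w/y///8H///4AAP8wfy///8A///gDAP4Afx/f/8A//+ADgP8A/z+///A//+APgP0A/n////gYf4AfAP2B/P////h5/wP+AB2D+f///8Bx/gf8AB4H8////8Dj/A/wAB4H5////8AD/B4AAB4H7////8AD/DwAAD4Hz////8AH+DwAAAwD7////84H+DwAAAAD7////98H8HwAAAAB7/9//94P4HwAAAgB7/8//9gf4HwxwDiB//8//8A/yDzDiOGB//8f/+B/2D3HHOAD//8f//D/+D8OHO+B//4f/8IP8D8cHs/A//x//8YH4H48P4eA//n//8Af4H/+Pw8M//H//8B/4P///g4M/+7//8D/wf//nhwc/97///A/wf/wBBgc//////g/8//wDgA8f/9//9wch/xwBwA8f////84AD/B4BwB8//9//8+AH/B8BwB4//9//8GB//AOD/B7/////8G5/wAPH/A/f/7//8O8foAfv/g+f/3//8P/AYAf3wAef////9H/g4A/wAAff////+H/+wA/wAAfP////+D//AB/wAQfv////8B//gA/wAwf3////8A/rwA/gAYfY////8A/jwB/ADAf8////8APjwB+HCGP+f////gBDwB+f+/v+f////gAD4A/B///+/////gAD8KfAf///////+ACD4MPAP///////8wCD5NAAP///////8MHD4PA8fw///P//8IHDwPD4/w//+EH//AGDj3Pj/9//4AD//gEAH/8D////4CB/9wAEP/xg////Q2P/84AMf/xw///+wfP/8Mwcf/uw////wf//AMB8//H4////wf/+cMAA/+D8v///4f/88IAA//j9j///4OAA8cAB//39h///5gcDYcAP////B///5h/nw8wf////D///5z/j1+w/////n///ln/5/+A//f//H///Hv/+/gB/+//4P///nPf/+AB////wf///vf/z8AB///4Af///+f/v8IB///7w////+//v8="/>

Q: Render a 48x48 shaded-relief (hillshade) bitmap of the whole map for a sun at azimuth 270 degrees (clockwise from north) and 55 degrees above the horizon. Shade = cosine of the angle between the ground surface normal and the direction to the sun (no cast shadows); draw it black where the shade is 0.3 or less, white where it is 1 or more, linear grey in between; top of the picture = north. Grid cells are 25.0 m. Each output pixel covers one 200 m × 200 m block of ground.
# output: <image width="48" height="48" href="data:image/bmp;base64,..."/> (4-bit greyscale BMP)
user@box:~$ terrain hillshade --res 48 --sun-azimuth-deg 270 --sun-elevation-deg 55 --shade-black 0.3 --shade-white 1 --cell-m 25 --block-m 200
<image width="48" height="48" href="data:image/bmp;base64,Qk32BAAAAAAAAHYAAAAoAAAAMAAAADAAAAABAAQAAAAAAIAEAAATCwAAEwsAABAAAAAAAAAAAAAAABEREQAiIiIAMzMzAERERABVVVUAZmZmAHd3dwCIiIgAmZmZAKqqqgC7u7sAzMzMAN3d3QDu7u4A////AMzM37Be64ab3J7bUSjHis3M7bmru7u6mcze7sMs7ZerzavaV2frRs7b3Jmru6vLqszsjelI3riszcq6qDTcN87tzImpq6q8us3Xn/tIzrmszMq8pAjpKe7duYmJqru7qcq77/ppzairy8uskErYGt7tqJmJmru7u/123vmbzcedyqu6ULyoCd3tmJmYvKqqzf/E36jN3dmd14zaFcyUCuvciZh73KqZ7/6kzJ3u3dusx3vbGOyRDPyaiIrN3LqJ3+63fO7u7Jis3GeoW+uAK/6HeLu7y7mJ3966iuzO23jN7qRG3Mkgu43ZeKy7u6ma3t3Lqc7c62vM78RqyiFJ3mS+1qypqZmrze3cu6vM7GzqzshZoBu6rKVX7I3Jd4msu8zM3Lqt7WrsvM22Acp4y4V1rIzdlGmsqMzKvLqL3HnLzMzHC+yXzHaFrFurx1iZl+zLrMp4vKmszM3cBO7KvYeUr4jIqYvJZt3bm8pmrKit3d3ecL3cvccj3shkeIu5vN3KmrqFab3tzMzewT7t3dgX7qRbllR7utzLqqqUfuu826zu1U3t3tk57mS8c3pjec3cq6l23u27ub3u2Fzs3LRs2lrJRpqFM+7svaVM7turu93e7Gnt61fMt6pTNYmWMqzd3HKe7bnMzd3N7Yne6lvaaWAlea3LZMzMykTO7I3avN3cupre7FvESEWoZlPNh6q9yDne6n78vN3cmZmt7oi1FK3IRTCt27zdpF7t2H79zd3uypib7paASN7sYiJN3d3Kda7d6V3s3N7by8ub7pYjpo7tYRZl3e7KhY3v6Tr+u92qvNu97qIbtZzdcBaFR+3tpEz/5y3pm8uKztrP7bFLic2mmjJYdc3bhI3usk25zd3O7svu28RKm8ukWaY1eXnLmd7tUpy679yGzu/+nOg5ynjFGMxzREWKztzXO+20f+7Ynu78juhKtEzVB822RGVWnuxjvN7qKO7ZnM3qvclpgJ6xB83bZbdEN7ud3c3cYI7Ivd7rir6JIO9wJ83duNyDFanO7u3slCrt3Zndd72nA/0jV8zMut3ENrpq7+3sdXzbzLiso8yCC9hmSNysqO3bY6xm7/7LhpvdzLqbYd2qQYy4R92IidzMuJxxv//qV8yru7uqUMusgG3ac6qKqrzd3ayhf/7sd6uYq5hnginucH/qlUm6vN3d7t21bf/cubymI3iLtzv8NN7IiKu4RO3N7d7Hm83LzMzMghdzSpvmjd6pmZmHd8ze7N7rvKqry7zKqXjIAG267surqZiHd2ru3e7+uWqpzczKZ5mXM0vO/turuYZYqna+7u3fo2qs3KvdYnqWRIze3uuaqXV9yrmc7L3+Mr3uyordpiSHh4vt3+uYmIrNuNu+7rnYHNu63HfMzUBHmo3r79u7qqqqqbm93vtxXuicuqmc7WAmq6ze7rzKiauprGne/+UT78mKmbrN61VXiZvu7Ky6mKu5rO7N/9Id7biIm83ex1d4movu27uqmK3Jqu3N78E++5iX3avNpXiah4vdzMqJmc6pmQ=="/>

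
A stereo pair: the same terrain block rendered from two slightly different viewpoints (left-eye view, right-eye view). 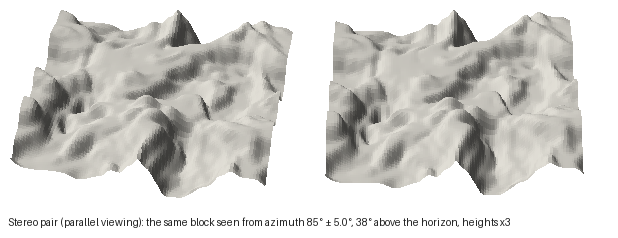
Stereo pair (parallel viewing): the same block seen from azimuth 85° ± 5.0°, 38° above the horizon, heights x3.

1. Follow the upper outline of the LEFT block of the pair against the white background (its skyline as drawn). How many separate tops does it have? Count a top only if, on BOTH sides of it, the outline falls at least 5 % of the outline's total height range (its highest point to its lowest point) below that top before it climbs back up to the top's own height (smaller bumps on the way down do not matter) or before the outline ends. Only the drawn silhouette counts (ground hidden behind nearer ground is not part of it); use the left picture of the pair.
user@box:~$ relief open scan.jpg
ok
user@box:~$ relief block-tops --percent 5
3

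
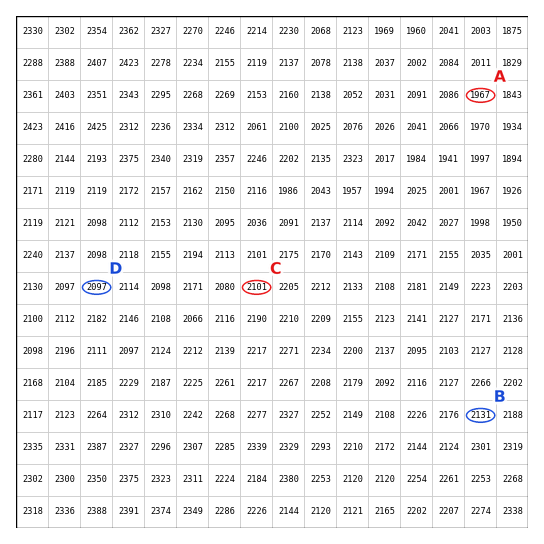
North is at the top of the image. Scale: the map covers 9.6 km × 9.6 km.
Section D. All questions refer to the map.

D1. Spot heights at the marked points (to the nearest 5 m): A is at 1965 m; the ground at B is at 2130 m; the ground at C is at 2100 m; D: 2095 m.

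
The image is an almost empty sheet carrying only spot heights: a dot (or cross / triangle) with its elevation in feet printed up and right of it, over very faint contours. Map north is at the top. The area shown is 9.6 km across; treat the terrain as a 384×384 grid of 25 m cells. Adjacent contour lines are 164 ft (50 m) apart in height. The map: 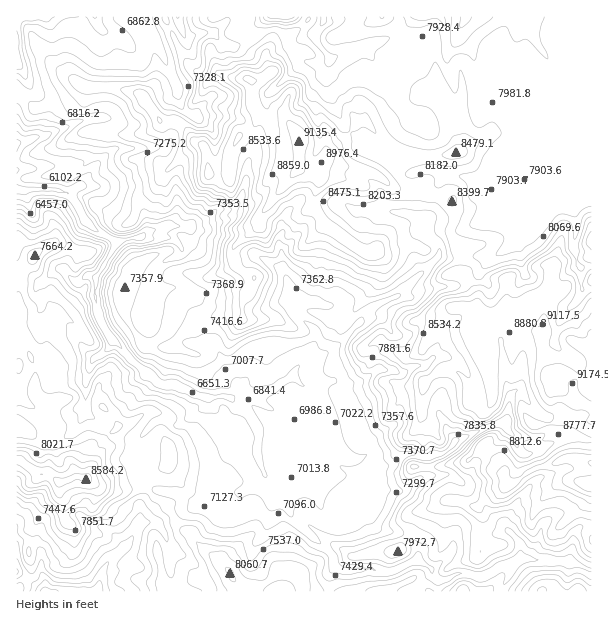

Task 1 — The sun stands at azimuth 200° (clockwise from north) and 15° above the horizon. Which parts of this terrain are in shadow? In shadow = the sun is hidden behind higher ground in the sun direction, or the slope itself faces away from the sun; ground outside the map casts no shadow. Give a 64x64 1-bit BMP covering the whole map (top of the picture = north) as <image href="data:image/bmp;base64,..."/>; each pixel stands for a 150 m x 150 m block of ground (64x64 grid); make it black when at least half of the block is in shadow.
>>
<image width="64" height="64" href="data:image/bmp;base64,Qk0+AgAAAAAAAD4AAAAoAAAAQAAAAEAAAAABAAEAAAAAAAACAAATCwAAEwsAAAIAAAAAAAAA////AAAAAAAAAAAAAYOwB4AAAGB/5/h/AAAA4D/+ZH8AAAHnwBwA/gAAA//kAAAAAACP///wAAAAAY/P/+ACAAEBP8fvgAAAAgA/w8AAAAAAAB/CABAAAAAAAAAAGGAAAAAAAAAAQAAAYAAAAAOAAT3wAAAAAAEAf/AAAAAfA+D/8AAAAA/j///gAAAAAOe//+BgAAABfwd34OAAAAAPAAPYeEAAAAZAAT/lkAAAAMAAP/9gAAAAgAc/8AAAAAAAAx/AAAAgAAAB3wAAAOwAAAH8AAAABYAAAXgAAAAAAAAAcAAAACAAAADwAAAH4AAGAcAAAQPAABYBwAAnAZgABAPAAB4APAgAZ8AABAB/+ABvwAAAAA/4AB/AAAAAAPjOD+AAOAAAP4YAEPh4AAH/xgAeeDAAAA/+Y9/gAAKEA/x/78AAB4Rx/P/D8AAfwDD+/4AAgD7AAB//AAAAPAAAD/8AAAAAAAAH/8AAAAAAQAB/AAAAACDAAGAAAAAA4AAAAAAAAAfAAAAAD4QAD4AAAEAEBAAfP8AAMAAOAFh+YAAGAB4A+GAAAAHAPoH4AAAAAAH8A/gAAAAAAeAZ+QAAAEAD4B/7AAAAwP/gB/MAAACB/8Dj8AAAAIP/g//wAQAAA/+T//ABQAADzyP/4AAAAAAAJn7AAAAAMIBgPuABAABygkAfYB8AAA=="/>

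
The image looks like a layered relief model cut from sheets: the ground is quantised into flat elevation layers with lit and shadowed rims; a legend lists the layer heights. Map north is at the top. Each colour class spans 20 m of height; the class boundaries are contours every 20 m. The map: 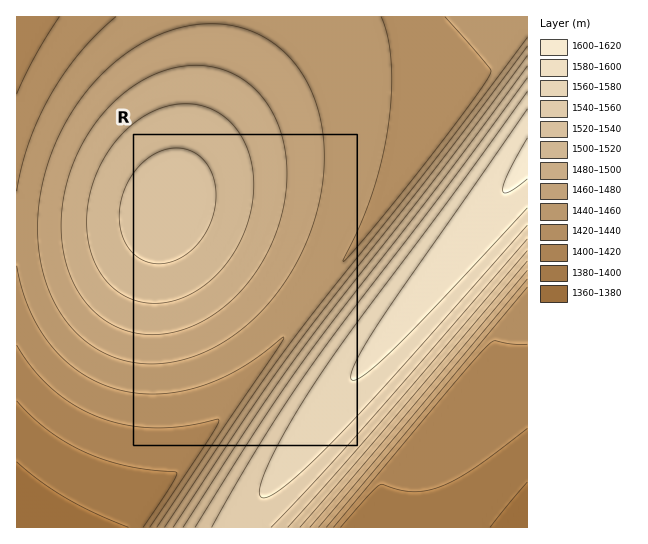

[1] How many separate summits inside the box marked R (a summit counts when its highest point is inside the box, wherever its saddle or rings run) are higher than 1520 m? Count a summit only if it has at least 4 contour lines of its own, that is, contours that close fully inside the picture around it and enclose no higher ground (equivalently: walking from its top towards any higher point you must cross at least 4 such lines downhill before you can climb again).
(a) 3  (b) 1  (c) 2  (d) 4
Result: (b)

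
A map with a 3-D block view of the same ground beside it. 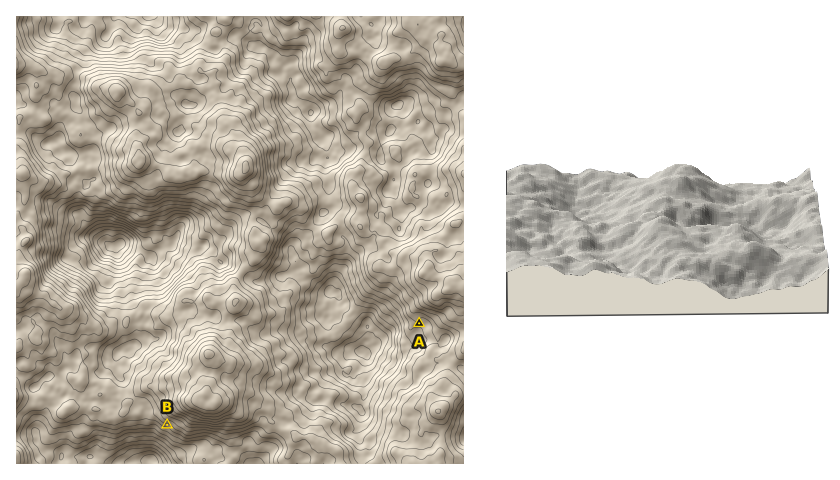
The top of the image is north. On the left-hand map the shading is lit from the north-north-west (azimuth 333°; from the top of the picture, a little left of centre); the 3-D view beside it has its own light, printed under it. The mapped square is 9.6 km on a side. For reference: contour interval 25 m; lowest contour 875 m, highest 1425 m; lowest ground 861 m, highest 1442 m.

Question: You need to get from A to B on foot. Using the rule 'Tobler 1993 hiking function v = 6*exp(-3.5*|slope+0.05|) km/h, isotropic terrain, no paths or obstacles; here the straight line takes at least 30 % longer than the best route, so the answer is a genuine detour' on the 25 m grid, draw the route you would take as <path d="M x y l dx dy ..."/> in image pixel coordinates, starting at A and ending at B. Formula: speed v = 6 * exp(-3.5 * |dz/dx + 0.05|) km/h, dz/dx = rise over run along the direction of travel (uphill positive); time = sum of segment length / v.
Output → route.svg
<path d="M419 323l-5 5-2 5-1 4-4 7-2 3-1 2 0 6-5 9-6 6-4 2-3 3-7 3-1 1-2 5-5 5-7 4-8 0-9 5-8 0-53 26-7 0-2 1-22 0-14 7-18 0-2-1-26 0-5 2-3 0-7-3-2 0-9-5-2 0"/>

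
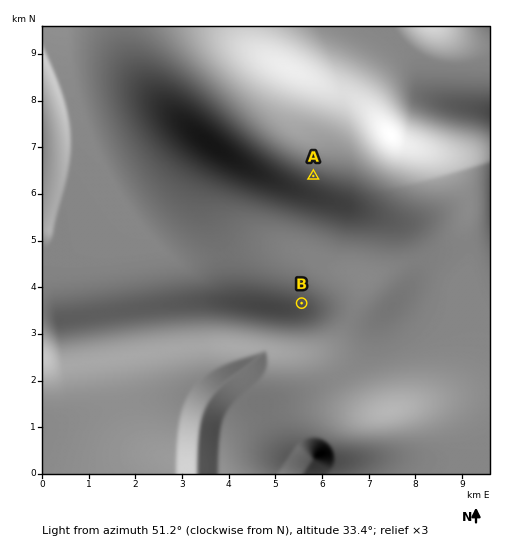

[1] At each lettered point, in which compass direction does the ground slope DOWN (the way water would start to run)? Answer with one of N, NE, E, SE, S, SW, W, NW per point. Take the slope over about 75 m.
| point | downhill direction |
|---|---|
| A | S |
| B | S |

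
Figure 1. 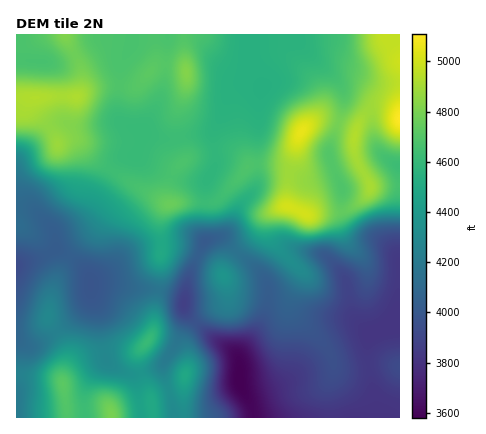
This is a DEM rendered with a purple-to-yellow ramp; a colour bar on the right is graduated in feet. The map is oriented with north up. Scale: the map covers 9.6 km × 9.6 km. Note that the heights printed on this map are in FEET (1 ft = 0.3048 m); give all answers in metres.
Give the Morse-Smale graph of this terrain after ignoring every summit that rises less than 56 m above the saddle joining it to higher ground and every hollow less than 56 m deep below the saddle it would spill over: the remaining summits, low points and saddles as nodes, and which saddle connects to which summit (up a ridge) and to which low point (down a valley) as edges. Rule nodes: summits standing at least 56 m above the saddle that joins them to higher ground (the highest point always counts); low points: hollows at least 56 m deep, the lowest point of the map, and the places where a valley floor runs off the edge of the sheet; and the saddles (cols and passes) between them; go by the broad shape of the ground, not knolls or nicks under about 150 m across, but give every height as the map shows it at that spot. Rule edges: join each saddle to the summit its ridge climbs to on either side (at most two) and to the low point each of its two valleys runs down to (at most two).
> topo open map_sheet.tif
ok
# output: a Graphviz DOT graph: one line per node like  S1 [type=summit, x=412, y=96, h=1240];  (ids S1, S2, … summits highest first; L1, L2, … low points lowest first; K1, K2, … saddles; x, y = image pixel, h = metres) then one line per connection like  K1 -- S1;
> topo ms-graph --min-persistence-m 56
graph terrain {
  S1 [type=summit, x=400, y=120, h=1557];
  S2 [type=summit, x=302, y=132, h=1542];
  S3 [type=summit, x=34, y=98, h=1503];
  S4 [type=summit, x=112, y=416, h=1462];
  S5 [type=summit, x=148, y=342, h=1406];
  S6 [type=summit, x=224, y=276, h=1333];
  L1 [type=low, x=240, y=380, h=1091];
  L2 [type=low, x=16, y=266, h=1200];
  K1 [type=saddle, x=338, y=124, h=1460];
  K2 [type=saddle, x=205, y=201, h=1409];
  K3 [type=saddle, x=140, y=372, h=1332];
  K4 [type=saddle, x=158, y=290, h=1270];
  K5 [type=saddle, x=236, y=252, h=1267];
  K6 [type=saddle, x=196, y=322, h=1210];
  K7 [type=saddle, x=254, y=412, h=1100];
  K1 -- S1;
  K1 -- S2;
  K1 -- L1;
  K2 -- S2;
  K2 -- S3;
  K2 -- L1;
  K3 -- S4;
  K3 -- S5;
  K3 -- L1;
  K4 -- S5;
  K4 -- L1;
  K4 -- L2;
  K5 -- S2;
  K5 -- S6;
  K5 -- L1;
  K6 -- S4;
  K6 -- S6;
  K6 -- L1;
  K7 -- S2;
  K7 -- S4;
  K7 -- L1;
}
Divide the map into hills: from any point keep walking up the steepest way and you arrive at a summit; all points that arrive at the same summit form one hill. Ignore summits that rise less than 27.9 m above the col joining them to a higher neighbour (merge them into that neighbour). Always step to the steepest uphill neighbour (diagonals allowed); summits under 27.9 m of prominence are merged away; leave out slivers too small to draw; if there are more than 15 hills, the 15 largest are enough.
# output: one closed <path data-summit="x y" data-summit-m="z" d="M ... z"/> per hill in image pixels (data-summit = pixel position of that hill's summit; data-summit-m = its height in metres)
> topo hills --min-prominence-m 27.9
<path data-summit="288 206" data-summit-m="1527" d="M334 172l-24 7-22-6-14 0-12 4-10 17-12 12-11 24-12 8 7 1 30 27 9 10 5 10 0 18-5 16-24 36 1 30 10 16 4 16 122 0 0-14-8-38-1-20 2-8 3-5 22-9 4-24 2-36-4-10-8-8-14-8-16-5-8-7-8-16 0-22z"/><path data-summit="400 118" data-summit-m="1557" d="M400 34l-152 0 0 7 46-3 47 48 3 8-1 14-13 38-1 10 13 32 0 22 4 10 8 11 10 5 10 2 14 8 8 8 4 9z"/><path data-summit="34 98" data-summit-m="1503" d="M166 34l-150 0 0 174 12 0 8 4 16 16 2 7 28-16 9-11 7-16 17-28 5-5 14-3 3-2 6-16 0-6-21-8-4-6 2-52 12-20 2-7 6-2 26 0z"/><path data-summit="112 416" data-summit-m="1462" d="M56 249l-12 7-28 10 0 152 158 0-2-18-8-24-2-11-20 8-12 1-16-7-7-5-5-20-3-28-8-20-1-16-12-16z"/><path data-summit="170 204" data-summit-m="1451" d="M214 129l-6 4-32 6-12 0-20-6-7 21-3 2-10 1-9 7-28 50-9 8-23 12 0 14 23 14 10 12 4 8 20-13 14-15 12-6 22-5 44 0 1-55 11-26z"/><path data-summit="186 72" data-summit-m="1471" d="M248 34l-80 0-2 3-26 0-6 2-2 7-12 20-3 40 3 16 28 13 16 4 12 0 34-7 11-14 6-20 7-10 12-3 16 3-13-26z"/><path data-summit="302 132" data-summit-m="1542" d="M294 38l-46 4 1 20 14 26-4 14-3 42 2 39 4-6 12-4 14 0 22 6 25-7-5-12-1-10 14-42 0-18-6-10z"/><path data-summit="224 276" data-summit-m="1333" d="M222 238l-12 1-6 3-16 36-4 30 22 24 24 17 8 11 3-8 16-20 8-16 3-12 0-18-8-14z"/><path data-summit="148 342" data-summit-m="1406" d="M108 284l-17 2 0 8 8 20 2 22 6 26 7 5 16 7 8 0 22-7 15-21 10-22-1-26-26-8-20-1z"/><path data-summit="184 376" data-summit-m="1369" d="M186 311l0 9-3 10-20 34 1 12 8 24 2 18 80 0-4-16-10-16 0-20-3-10-31-24z"/>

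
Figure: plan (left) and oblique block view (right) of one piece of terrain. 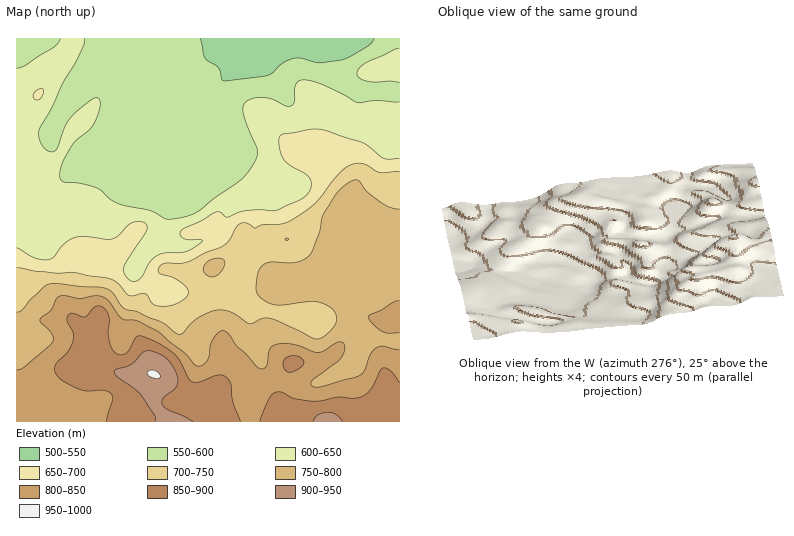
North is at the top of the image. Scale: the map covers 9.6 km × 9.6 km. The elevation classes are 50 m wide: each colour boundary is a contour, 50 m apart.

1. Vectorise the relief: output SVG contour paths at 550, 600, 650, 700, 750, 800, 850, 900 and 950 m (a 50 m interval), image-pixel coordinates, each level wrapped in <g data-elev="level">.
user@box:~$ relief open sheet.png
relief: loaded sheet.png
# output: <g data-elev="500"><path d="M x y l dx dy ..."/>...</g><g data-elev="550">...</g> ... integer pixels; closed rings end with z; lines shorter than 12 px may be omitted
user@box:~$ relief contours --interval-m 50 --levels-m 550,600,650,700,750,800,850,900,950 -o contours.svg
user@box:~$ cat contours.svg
<g data-elev="550"><path d="M374 38l-7 8-25 14-22 3-18-5-8 0-12 5-10 10-4 2-44 6-2-1-4-12-13-10-5-20"/></g><g data-elev="600"><path d="M400 102l-24-1-18 2-34-18-20-5-4 1-4 3-2 18-4 4-4 0-12-6-8-2-8 0-8 2-6 4-1 8 15 40-2 8-6 10-10 11-26 17-16 14-14 5-18 2-16-8-32-8-8-4-9-9-5-3-16-4-16-1-4-3 0-5 2-9 9-17 5-8 14-10 6-9 4-15-2-8-2 0-6 2-19 18-6 10-10 22-3 2-4-1-7-9-2-8 1-6 12-20 12-26 14-24 6-14 0-6"/><path d="M400 48l-34 14-6 6-3 6 3 4 8 3 32 1"/><path d="M60 38l-2 6-6 4-28 18-8 2"/></g><g data-elev="650"><path d="M400 158l-16 0-22-15-40-13-12-1-28 5-3 4 0 4 4 16 7 8 16 8 5 7 0 7-5 8-7 4-23 11-16-1-14 1-18 6-8-5-6 1-14 8-16 7-4 4 0 4 4 2 16 2 3 0-2 2-15 10-22 1-8 3-6 6-8 15-6 4-4 0-4-3-4-4-1-6 3-6 21-32 0-4-5-4-6-1-6 2-12 13-6 3-28-3-12 2-9 6-10 14-5 2-14-2-18-10"/><path d="M35 100l3 0 4-3 2-5-2-3-4 0-4 3-1 4z"/></g><g data-elev="700"><path d="M400 171l-20 2-16-9-13 1-5 3-8 6-24 30-24 17-10 3-18 1-6 3-8-5-6 0-6 4-8 15-6 5-16 6-20 9-20 1-4 1-4 4 2 5 16 6 9 7 3 4 0 4-3 4-13 7-10 1-8-1-10-12-12 3-4-1-10-12-10-5-34-6-18 1-40-5"/></g><g data-elev="750"><path d="M209 276l5 1 6-5 5-8-2-4-9-2-8 6-3 6 3 4z"/><path d="M400 209l-8-1-8-4-16-12-10-11-6-1-14 12-14 20-5 22-7 16-4 6-6 4-8 3-26-1-4 3-4 3-3 8-1 14 2 6 8 5 6 3 8 1 36-3 10 3 8 5 3 8-2 6-7 10-8 5-8-1-40-19-8-1-14 6-17-11-13-3-8 1-12 6-8 6-10 10-4 1-18-12-24-11-12-2-12-17-6-3-6-2-44-4-8 1-17 14-9 12-6 2"/></g><g data-elev="800"><path d="M400 350l-16-4-6 1-7 7-6 16-5 5-36 11-8 1-5-3 1-4 26-18 4-6 3-8-3-6-6 1-12 8-6 1-26-8-8-1-8 2-6 5-4 16-4 3-6-3-10-12-9-8-9-12-6-3-6 3-4 8-5 18-5 5-4 1-14-14-26-21-20-10-16-3-12-16-5-4-9-2-16 2-18-2-5 2-6 12-11 10 1 2 11 12 1 4-1 4-27 24-9 4"/><path d="M400 301l-6 1-12 8-12 4-2 4 5 6 9 8 6 1 12 0"/></g><g data-elev="850"><path d="M240 422l-7-20-2-18-7-8-6-1-18 7-8 0-4-4-8-18-6-6-16-11-16-7-6 2-6 11-4 5-6 1-5-3-4-4-2-10 1-18-2-5-4-7-6-2-4 2-8 9-14-4-4 3-1 4 6 12 0 8-5 12-12 12-2 6 2 4 5 6 17 9 10 2 16-1 7 4 2 6-7 22"/><path d="M400 382l-9-10-7-4-4 2-10 21-6 4-5 3-21-1-18 4-8 0-18-3-12-6-6 0-6 6-10 24"/><path d="M287 372l5 0 8-4 4-4-1-4-7-4-10 2-2 2-1 4z"/></g><g data-elev="900"><path d="M193 422l-25-12-5-4-1-4 1-4 14-12 0-10-5-10-6-8-10-5-8-2-6 2-10 11-16 6-2 2 4 6 23 16 14 22 0 6"/><path d="M342 422l-6-8-8-2-10 3-5 7"/></g><g data-elev="950"><path d="M156 378l4-2-2-4-6-2-4 2 0 4z"/></g>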